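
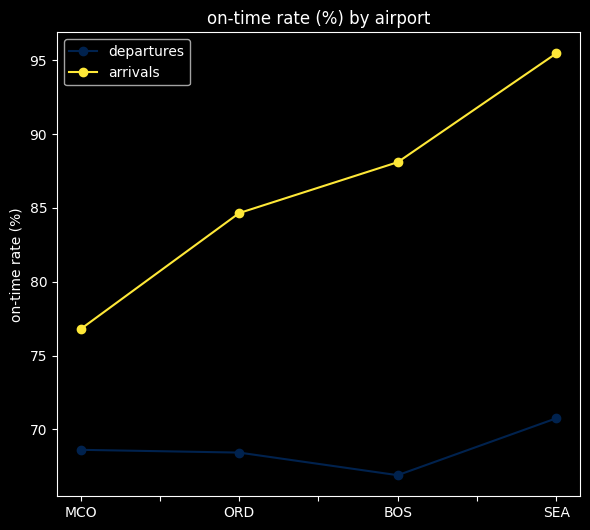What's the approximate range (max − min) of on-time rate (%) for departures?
Max SEA ≈ 70, min BOS ≈ 65; range ≈ 5.

≈ 5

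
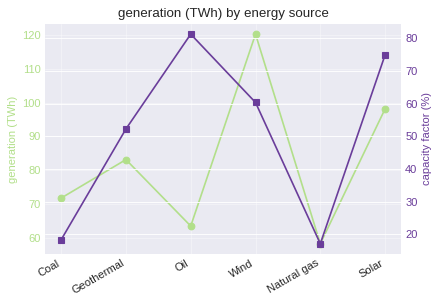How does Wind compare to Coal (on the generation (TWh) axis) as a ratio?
Wind ≈ 120, Coal ≈ 70; 120/70 ≈ 1.71.

≈ 1.71×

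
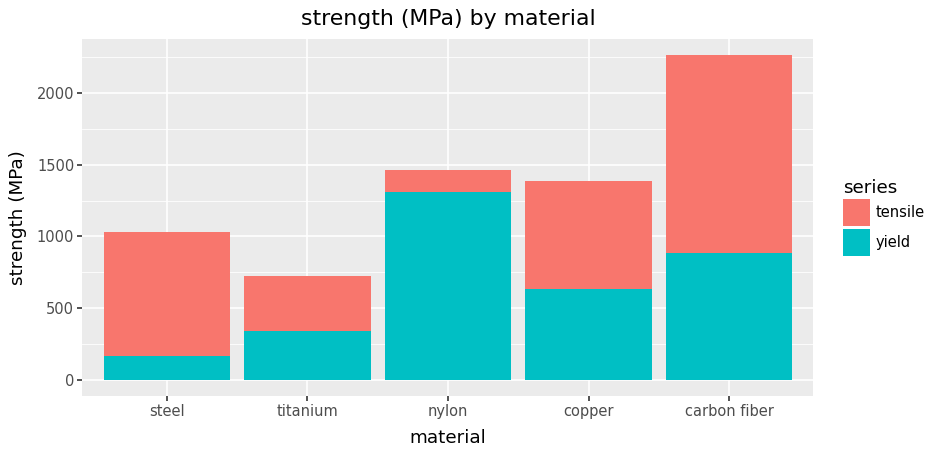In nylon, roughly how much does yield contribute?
yield top ≈ 1400, bottom ≈ 0; segment ≈ 1400.

≈ 1400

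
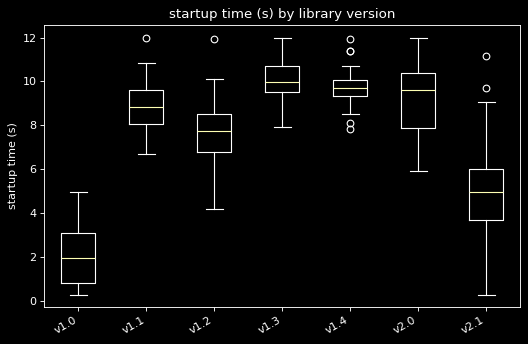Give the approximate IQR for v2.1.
≈ 2

Q3 ≈ 6, Q1 ≈ 4; IQR ≈ 2.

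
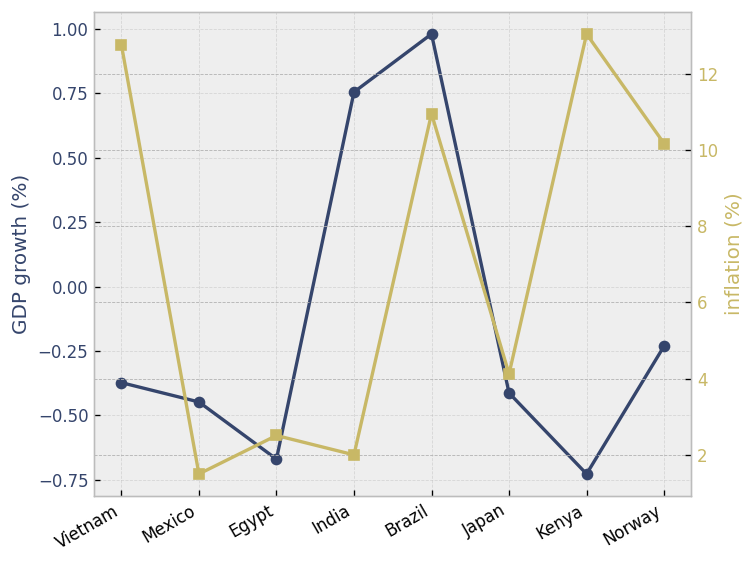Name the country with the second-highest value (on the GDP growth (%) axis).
India

Top 3 (on the GDP growth (%) axis): Brazil ≈ 1.0, India ≈ 0.8, Norway ≈ -0.2.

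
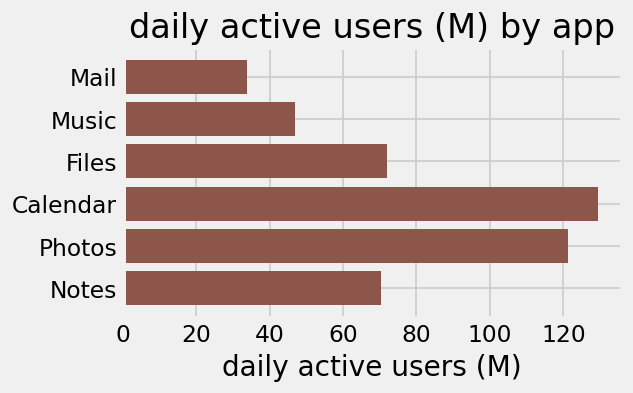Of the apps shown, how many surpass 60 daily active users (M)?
4

Above 60: Files, Calendar, Photos, Notes.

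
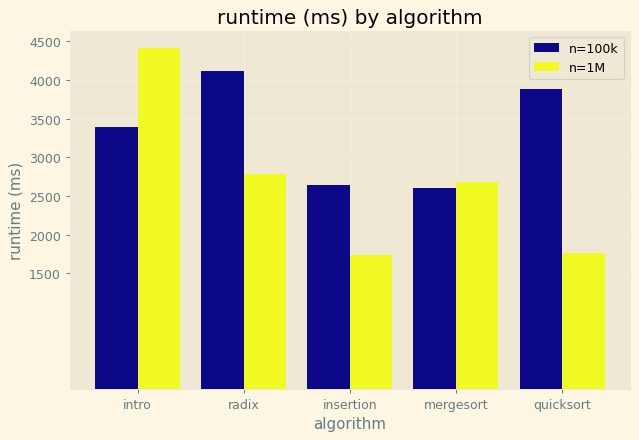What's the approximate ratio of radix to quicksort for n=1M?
≈ 1.5×

radix ≈ 3000, quicksort ≈ 2000; 3000/2000 ≈ 1.5.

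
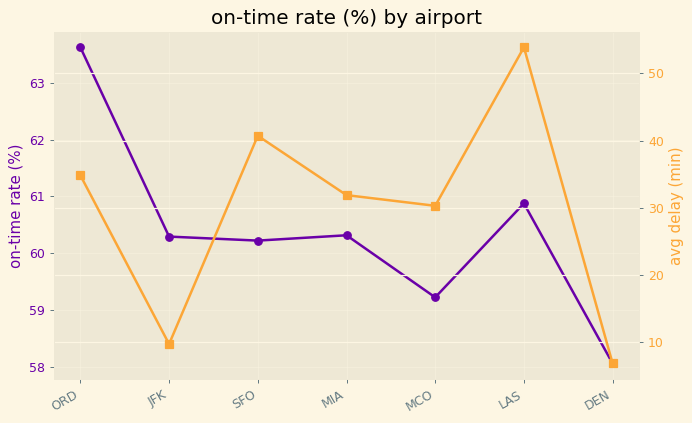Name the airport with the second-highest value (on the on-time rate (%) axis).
Top 3 (on the on-time rate (%) axis): ORD ≈ 63.5, LAS ≈ 61.0, MIA ≈ 60.5.

LAS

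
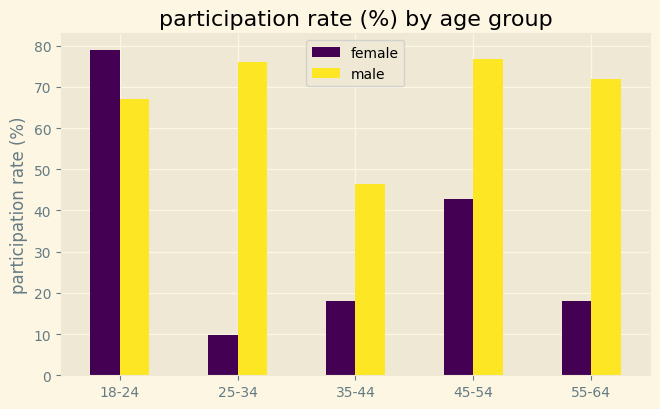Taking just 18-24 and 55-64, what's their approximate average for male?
(70 + 70) / 2 ≈ 70.

≈ 70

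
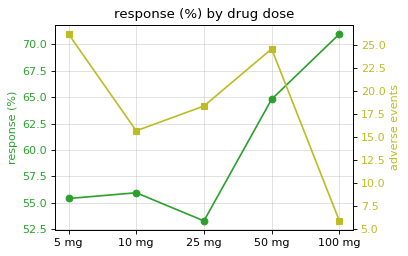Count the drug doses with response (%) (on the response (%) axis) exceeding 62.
2

Above 62: 50 mg, 100 mg.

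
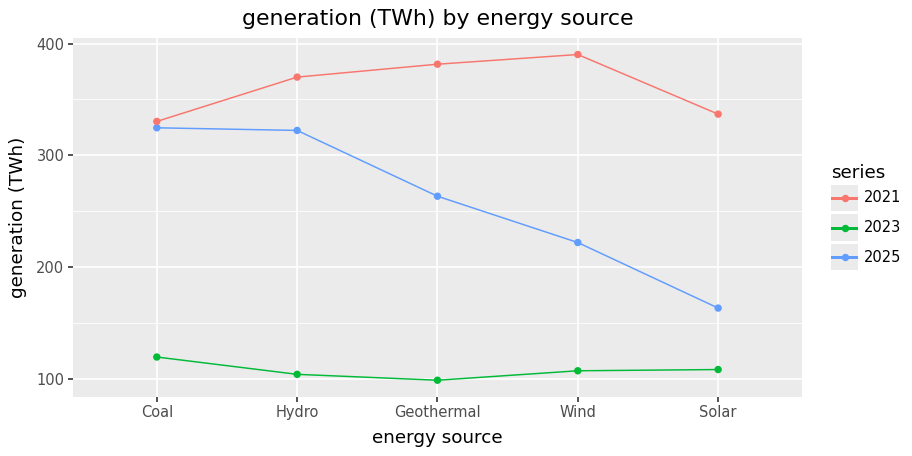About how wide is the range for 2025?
≈ 150

Max Coal ≈ 325, min Solar ≈ 175; range ≈ 150.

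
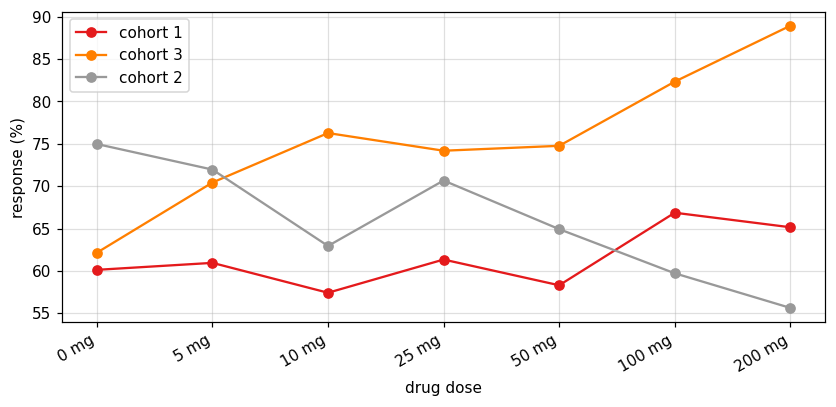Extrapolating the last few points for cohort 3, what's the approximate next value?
≈ 97.5

Last three: 75, 80, 90 → slope ≈ 7.5/step → next ≈ 97.5.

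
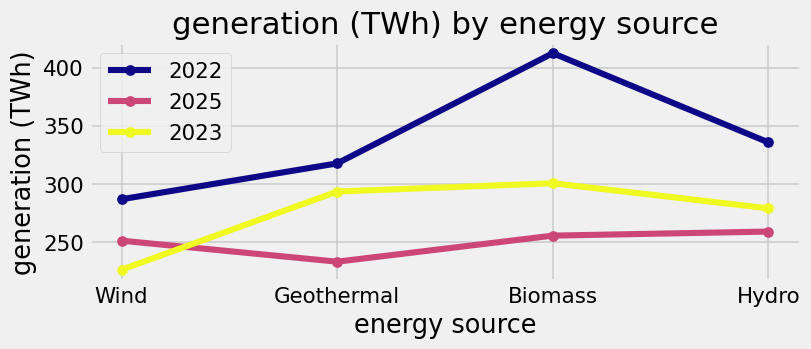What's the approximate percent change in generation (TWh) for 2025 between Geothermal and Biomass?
≈ +8.3%

Geothermal ≈ 240, Biomass ≈ 260; (260 − 240) / 240 ≈ +8.3%.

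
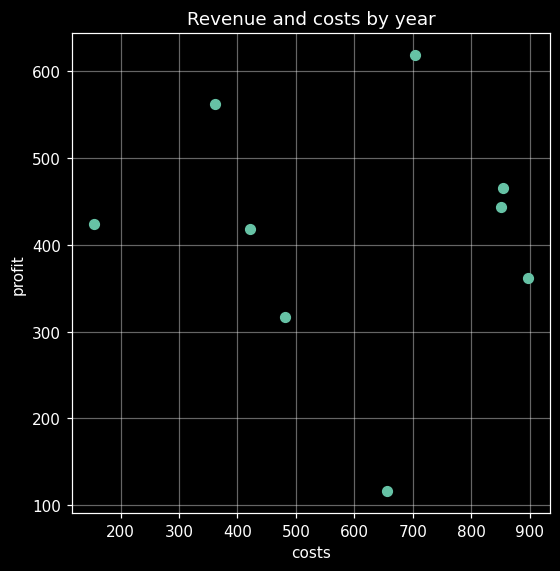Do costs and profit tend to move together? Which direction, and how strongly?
Points are roughly uncorrelated; weak (|r| ≈ 0.1).

no clear correlation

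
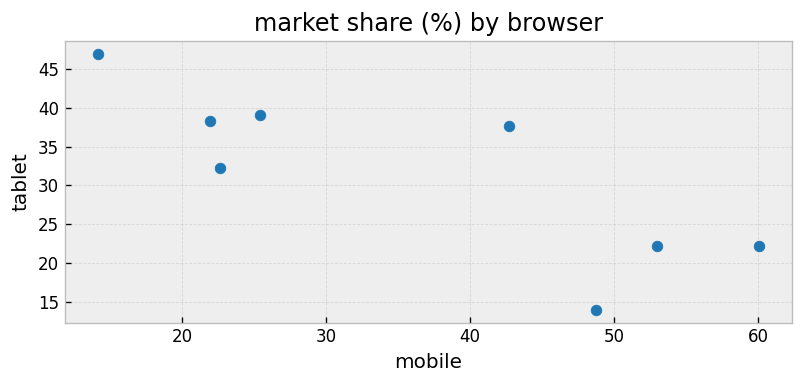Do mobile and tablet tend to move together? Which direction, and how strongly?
negative, strong

Points are negatively correlated; strong (|r| ≈ 0.8).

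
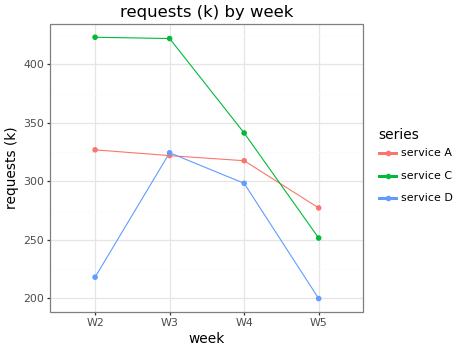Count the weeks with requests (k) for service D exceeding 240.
2

Above 240: W3, W4.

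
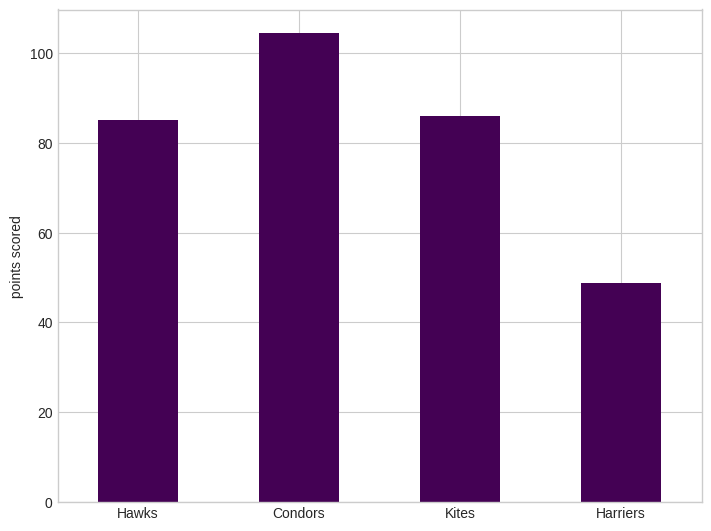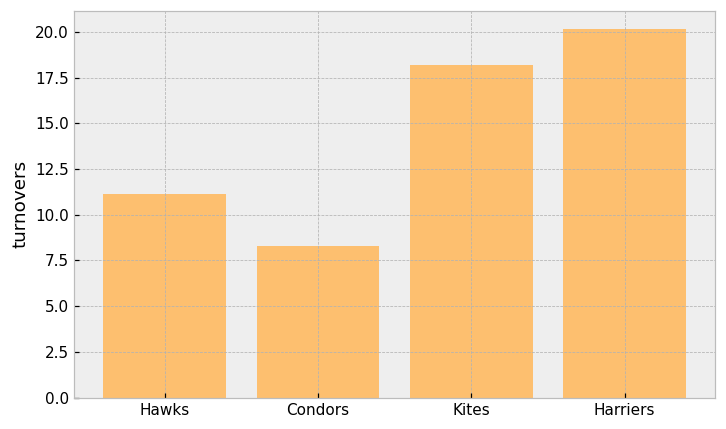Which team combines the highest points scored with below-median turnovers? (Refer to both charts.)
Chart 2 median turnovers ≈ 14; below-median teams: Hawks, Condors. Among those, Condors has the highest points scored (≈ 100).

Condors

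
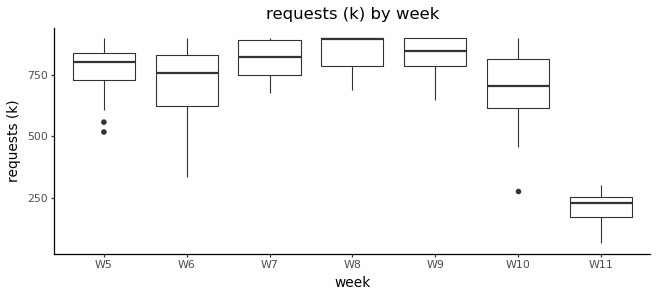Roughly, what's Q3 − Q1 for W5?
≈ 100

Q3 ≈ 800, Q1 ≈ 700; IQR ≈ 100.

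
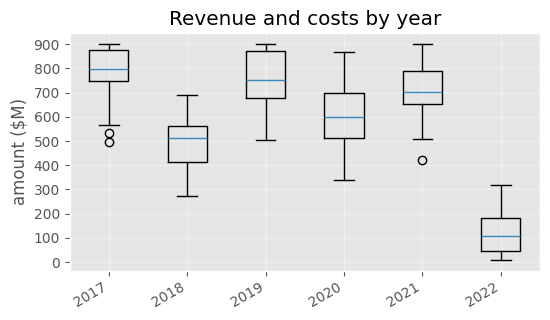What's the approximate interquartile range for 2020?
≈ 200

Q3 ≈ 700, Q1 ≈ 500; IQR ≈ 200.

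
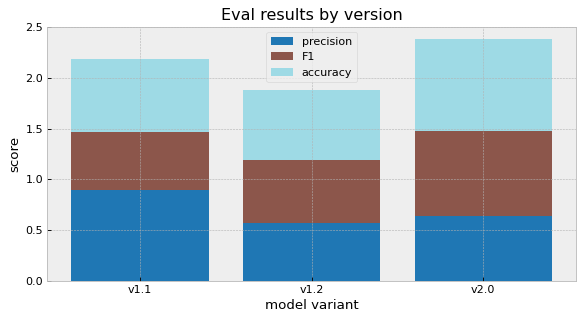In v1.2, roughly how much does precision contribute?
precision top ≈ 0.6, bottom ≈ 0.0; segment ≈ 0.6.

≈ 0.6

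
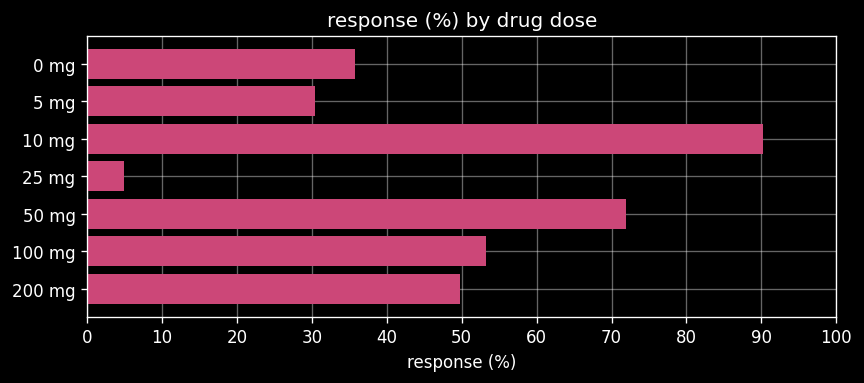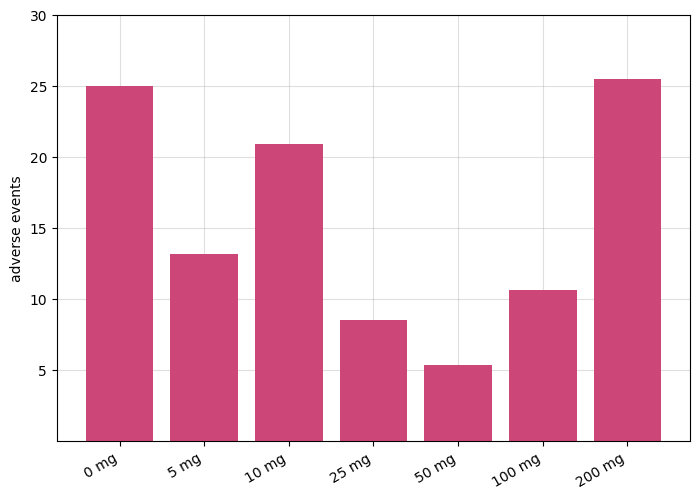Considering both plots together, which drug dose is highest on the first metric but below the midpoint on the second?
50 mg

Chart 2 median adverse events ≈ 15; below-median drug doses: 25 mg, 50 mg, 100 mg. Among those, 50 mg has the highest response (%) (≈ 70).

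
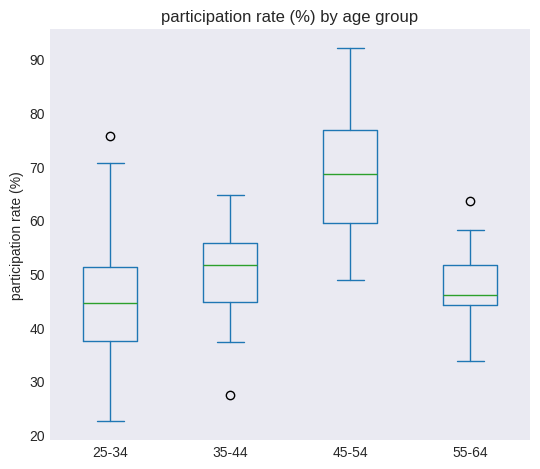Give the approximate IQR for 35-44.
Q3 ≈ 56, Q1 ≈ 44; IQR ≈ 12.

≈ 12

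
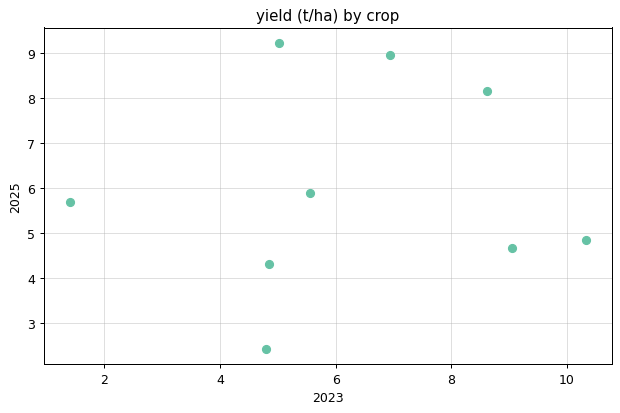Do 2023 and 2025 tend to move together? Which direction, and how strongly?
no clear correlation

Points are roughly uncorrelated; weak (|r| ≈ 0.1).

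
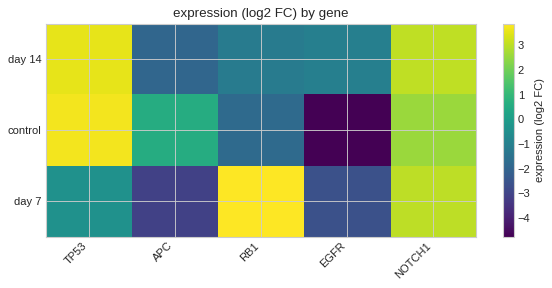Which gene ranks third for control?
Top 4 for control: TP53 ≈ 4, NOTCH1 ≈ 3, APC ≈ 1, RB1 ≈ -2.

APC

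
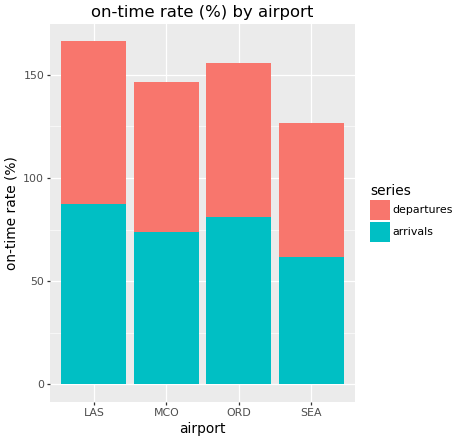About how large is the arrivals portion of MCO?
arrivals top ≈ 80, bottom ≈ 0; segment ≈ 80.

≈ 80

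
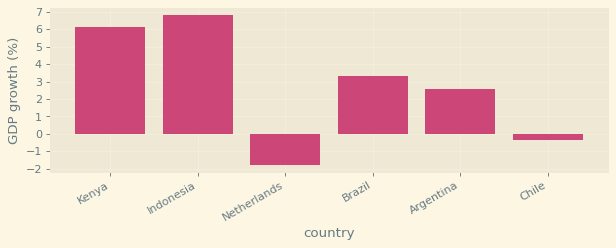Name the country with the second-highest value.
Top 3: Indonesia ≈ 7, Kenya ≈ 6, Brazil ≈ 3.

Kenya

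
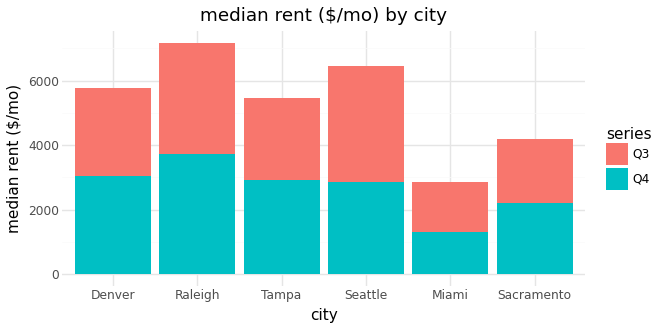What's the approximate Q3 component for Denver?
Q3 top ≈ 6000, bottom ≈ 3000; segment ≈ 3000.

≈ 3000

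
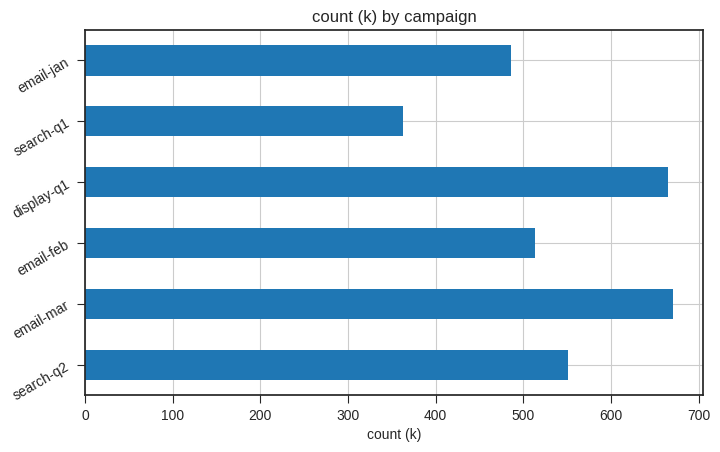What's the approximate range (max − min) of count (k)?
Max email-mar ≈ 700, min search-q1 ≈ 400; range ≈ 300.

≈ 300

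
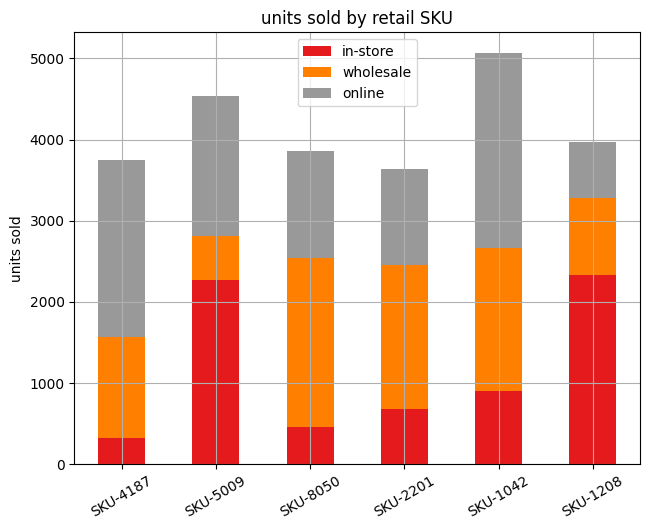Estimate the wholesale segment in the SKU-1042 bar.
wholesale top ≈ 2500, bottom ≈ 1000; segment ≈ 1500.

≈ 1500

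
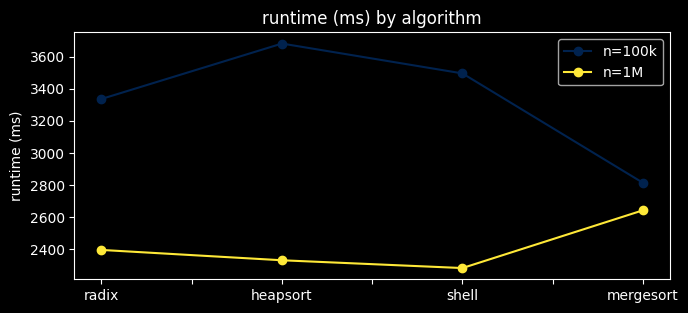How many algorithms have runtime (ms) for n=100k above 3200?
Above 3200: radix, heapsort, shell.

3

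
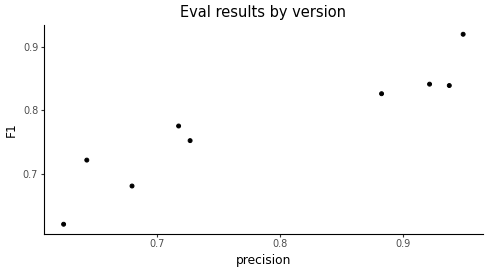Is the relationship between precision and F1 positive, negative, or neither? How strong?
positive, strong

Points are positively correlated; strong (|r| ≈ 0.9).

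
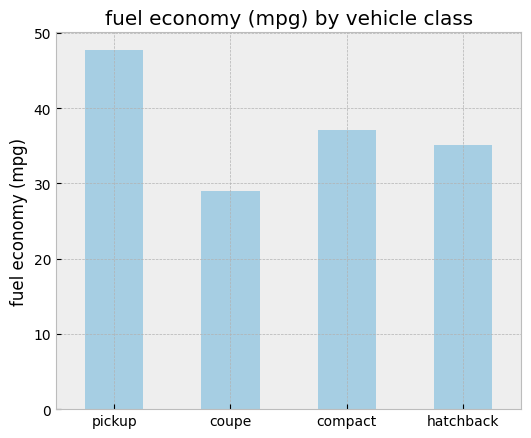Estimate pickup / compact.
≈ 1.43×

pickup ≈ 50, compact ≈ 35; 50/35 ≈ 1.43.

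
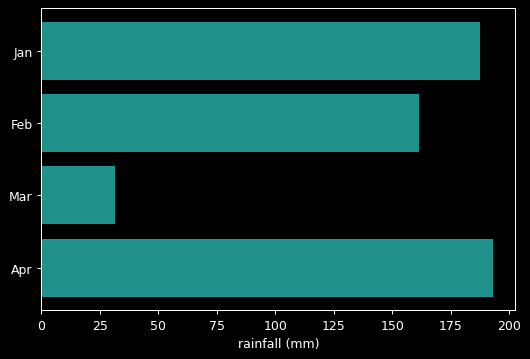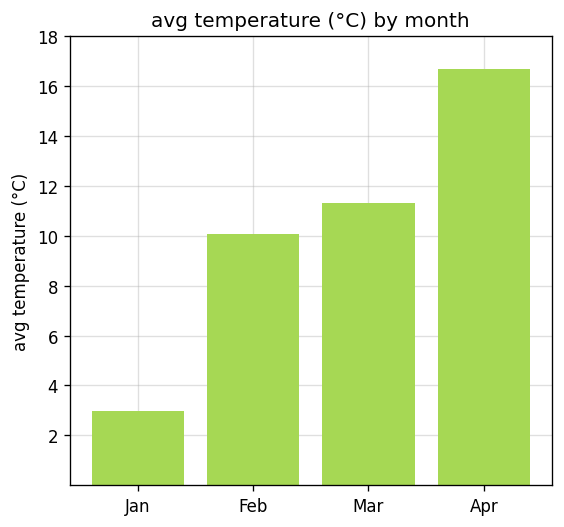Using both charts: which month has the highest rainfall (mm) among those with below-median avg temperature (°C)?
Chart 2 median avg temperature (°C) ≈ 10; below-median months: Jan, Feb. Among those, Jan has the highest rainfall (mm) (≈ 180).

Jan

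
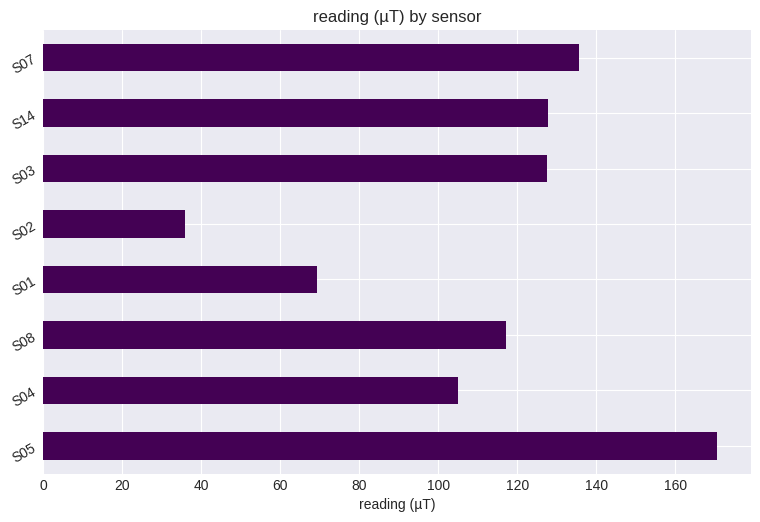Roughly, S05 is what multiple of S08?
S05 ≈ 180, S08 ≈ 120; 180/120 ≈ 1.5.

≈ 1.5×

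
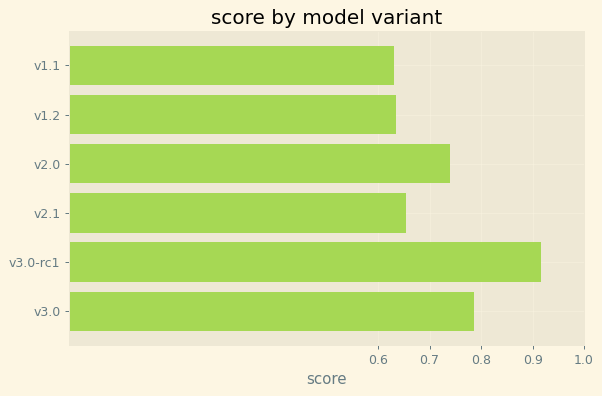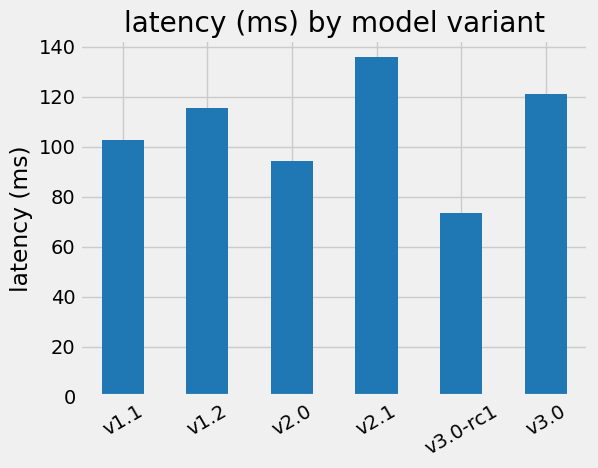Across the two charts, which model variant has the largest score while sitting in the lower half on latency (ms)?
Chart 2 median latency (ms) ≈ 100; below-median model variants: v1.1, v2.0, v3.0-rc1. Among those, v3.0-rc1 has the highest score (≈ 0.9).

v3.0-rc1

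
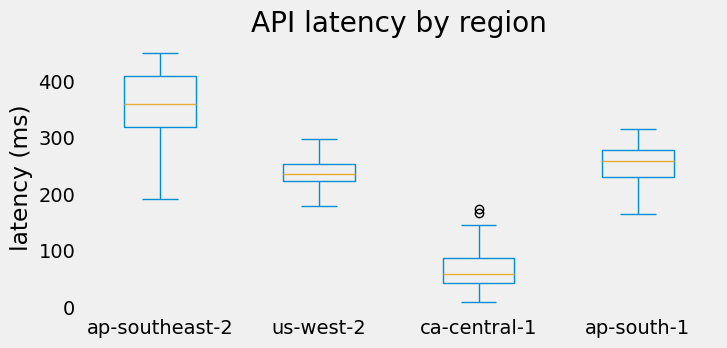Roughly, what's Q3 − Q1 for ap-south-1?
Q3 ≈ 300, Q1 ≈ 250; IQR ≈ 50.

≈ 50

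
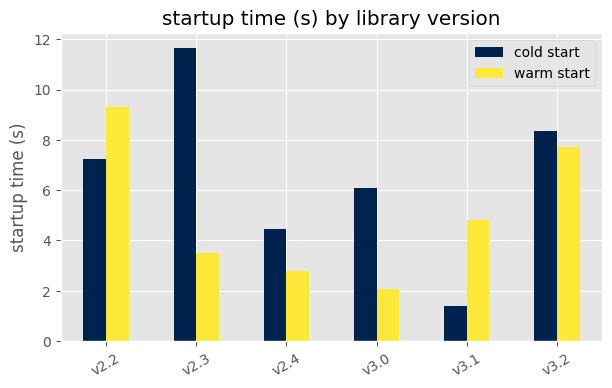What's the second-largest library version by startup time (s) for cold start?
v3.2

Top 3 for cold start: v2.3 ≈ 12, v3.2 ≈ 8, v2.2 ≈ 7.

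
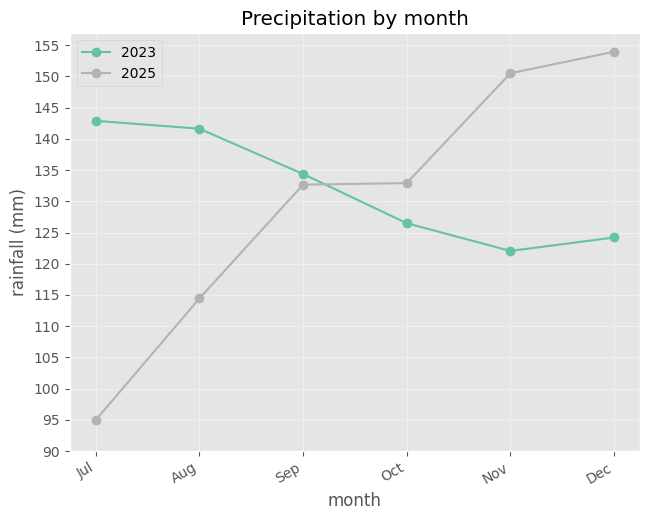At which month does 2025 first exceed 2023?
Oct

Sep: 2025 ≈ 135 vs 2023 ≈ 135 (not yet); Oct: 2025 ≈ 135 vs 2023 ≈ 125 (first crossover).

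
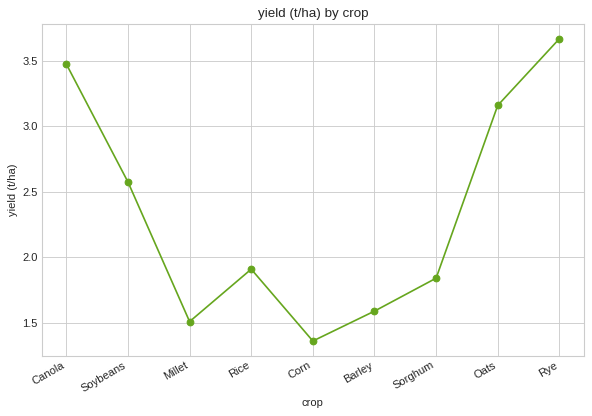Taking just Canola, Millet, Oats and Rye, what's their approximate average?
≈ 2.95

(3.4 + 1.6 + 3.2 + 3.6) / 4 ≈ 2.95.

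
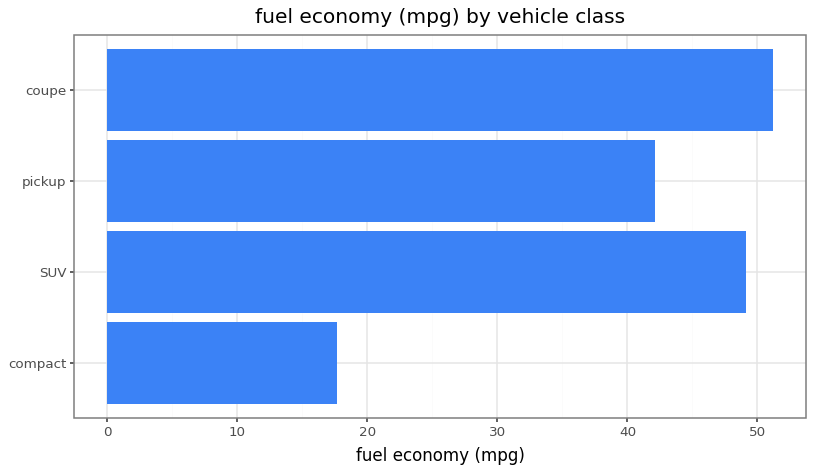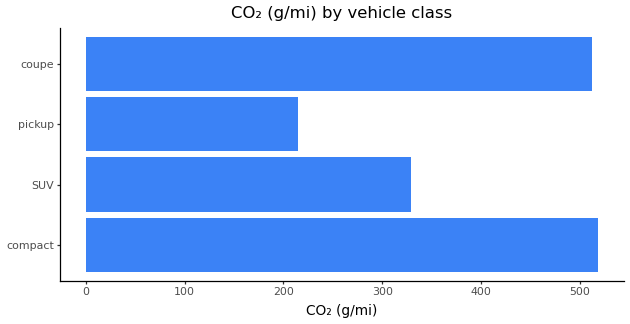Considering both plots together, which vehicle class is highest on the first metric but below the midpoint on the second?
SUV

Chart 2 median CO₂ (g/mi) ≈ 400; below-median vehicle classes: SUV, pickup. Among those, SUV has the highest fuel economy (mpg) (≈ 50).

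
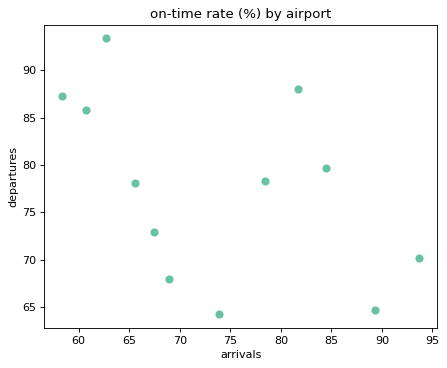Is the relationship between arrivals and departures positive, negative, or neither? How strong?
negative, moderate

Points are negatively correlated; moderate (|r| ≈ 0.5).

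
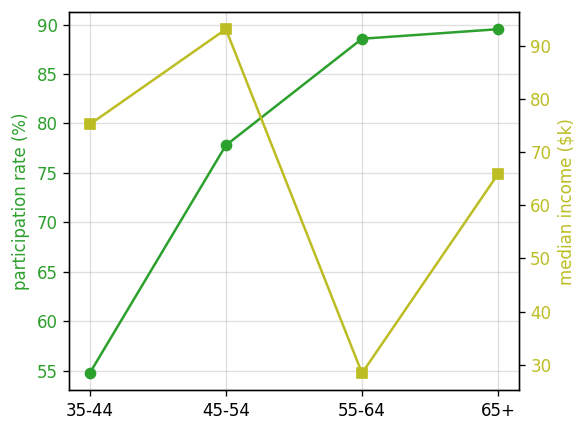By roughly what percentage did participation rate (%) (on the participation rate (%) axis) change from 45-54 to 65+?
45-54 ≈ 80, 65+ ≈ 90; (90 − 80) / 80 ≈ +12.5%.

≈ +12.5%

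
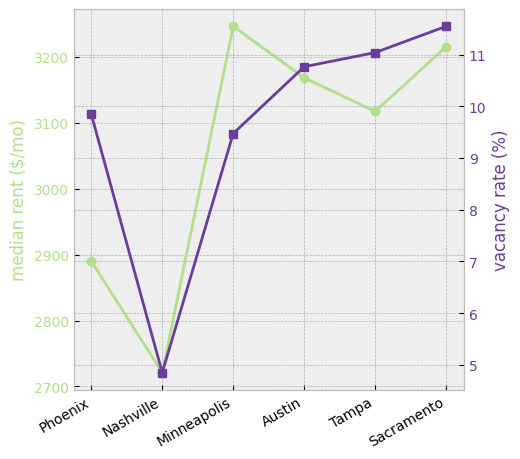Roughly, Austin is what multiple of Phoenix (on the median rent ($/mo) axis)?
≈ 1.09×

Austin ≈ 3150, Phoenix ≈ 2900; 3150/2900 ≈ 1.09.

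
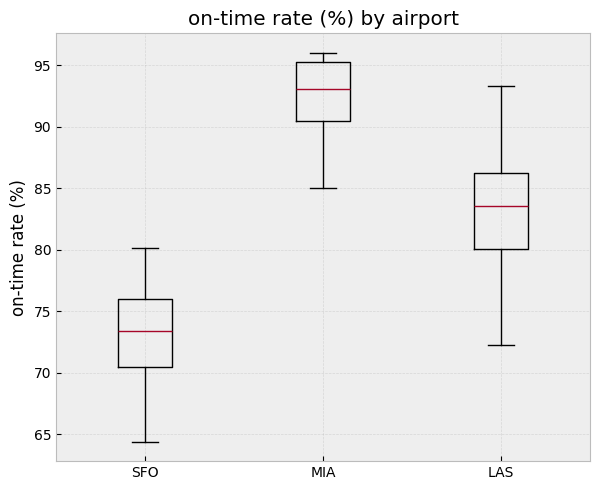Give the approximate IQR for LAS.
Q3 ≈ 86, Q1 ≈ 80; IQR ≈ 6.

≈ 6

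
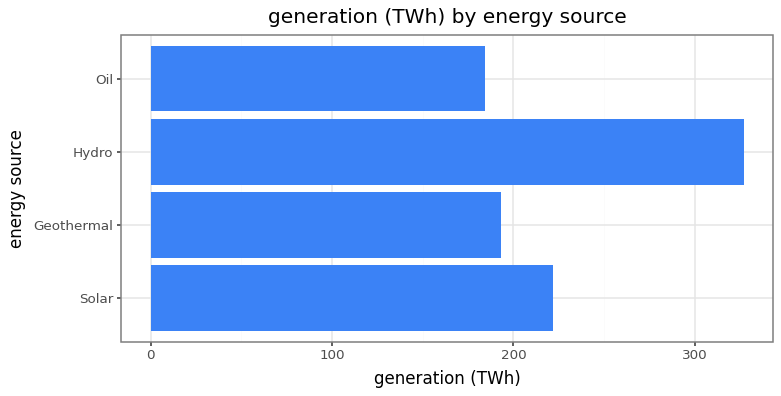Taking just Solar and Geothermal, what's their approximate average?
≈ 200

(200 + 200) / 2 ≈ 200.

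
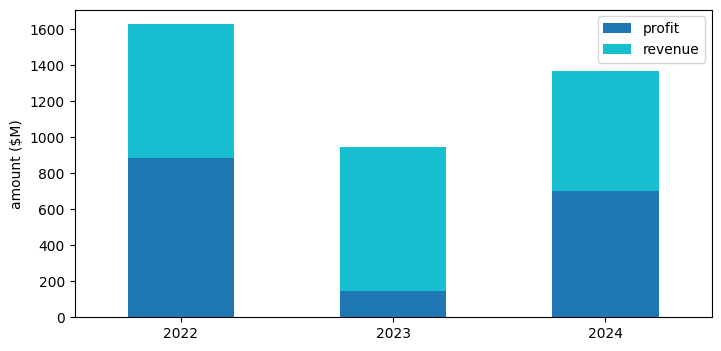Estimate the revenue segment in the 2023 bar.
revenue top ≈ 1000, bottom ≈ 200; segment ≈ 800.

≈ 800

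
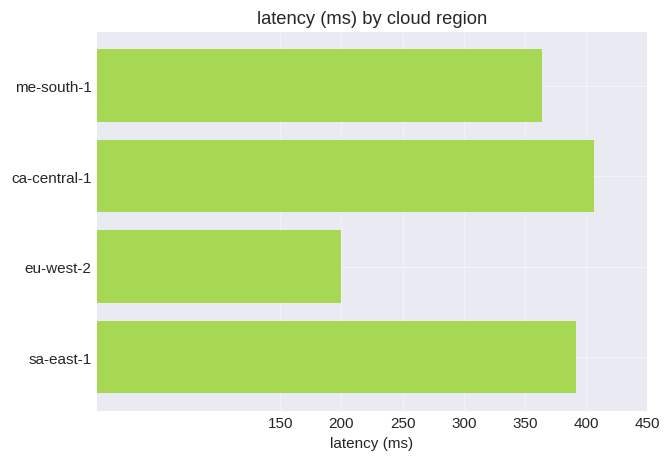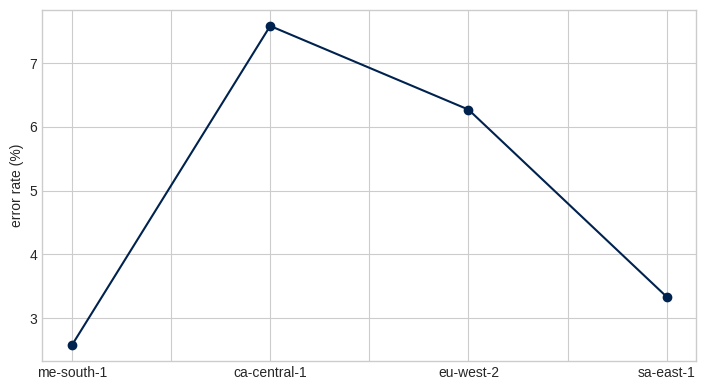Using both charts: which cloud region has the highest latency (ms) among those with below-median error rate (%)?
Chart 2 median error rate (%) ≈ 5; below-median cloud regions: me-south-1, sa-east-1. Among those, sa-east-1 has the highest latency (ms) (≈ 400).

sa-east-1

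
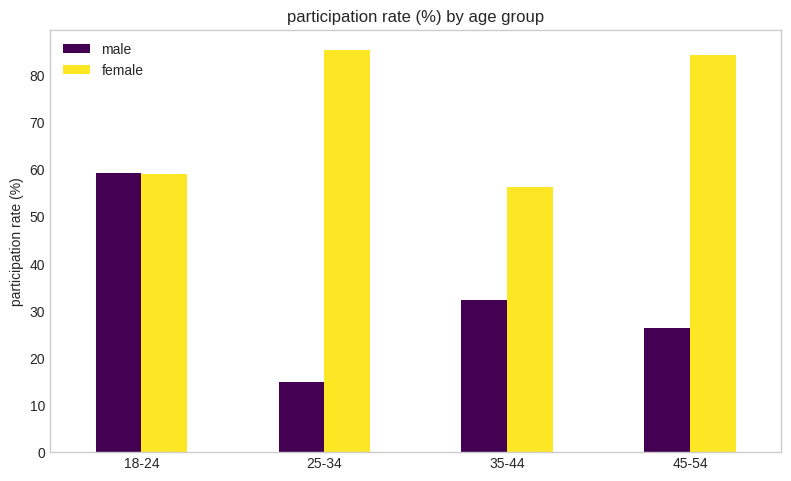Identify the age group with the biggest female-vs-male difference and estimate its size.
25-34, ≈ 80 %

25-34: female ≈ 90, male ≈ 10 → gap ≈ 80. Next-largest (45-54) is only ≈ 50.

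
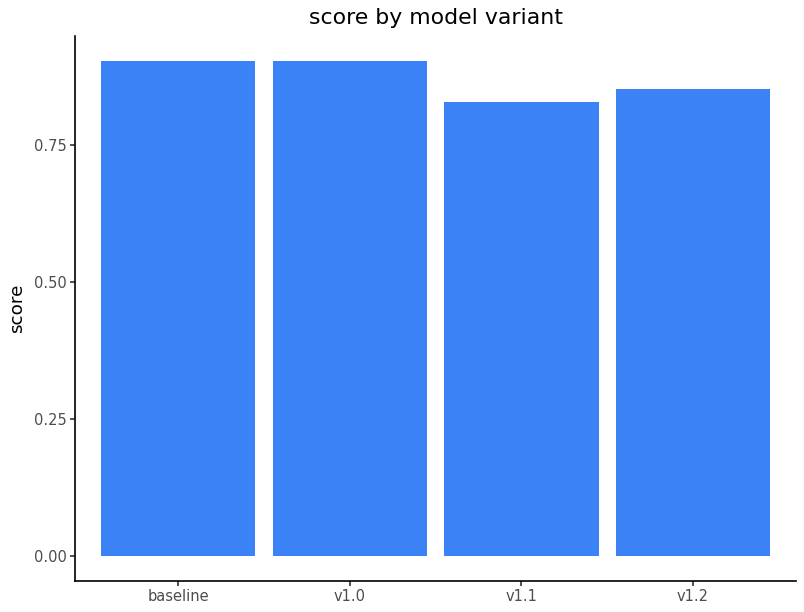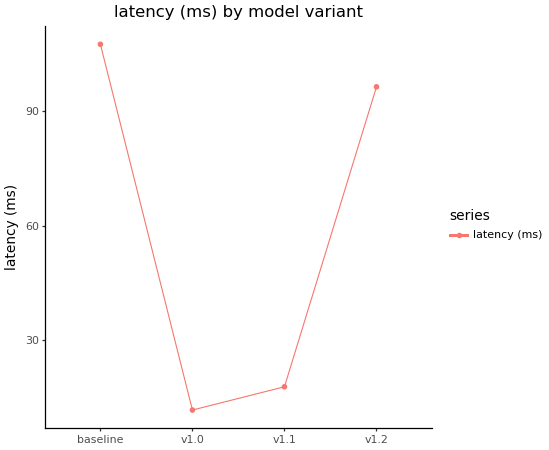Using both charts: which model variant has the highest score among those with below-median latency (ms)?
Chart 2 median latency (ms) ≈ 60; below-median model variants: v1.0, v1.1. Among those, v1.0 has the highest score (≈ 0.9).

v1.0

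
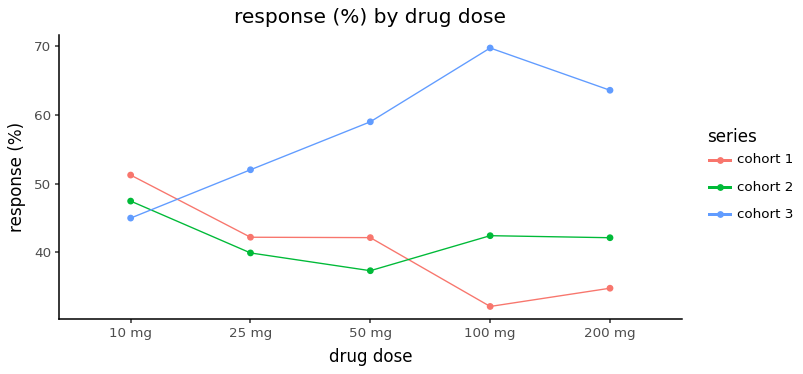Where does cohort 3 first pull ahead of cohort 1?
25 mg

10 mg: cohort 3 ≈ 45 vs cohort 1 ≈ 50 (not yet); 25 mg: cohort 3 ≈ 50 vs cohort 1 ≈ 40 (first crossover).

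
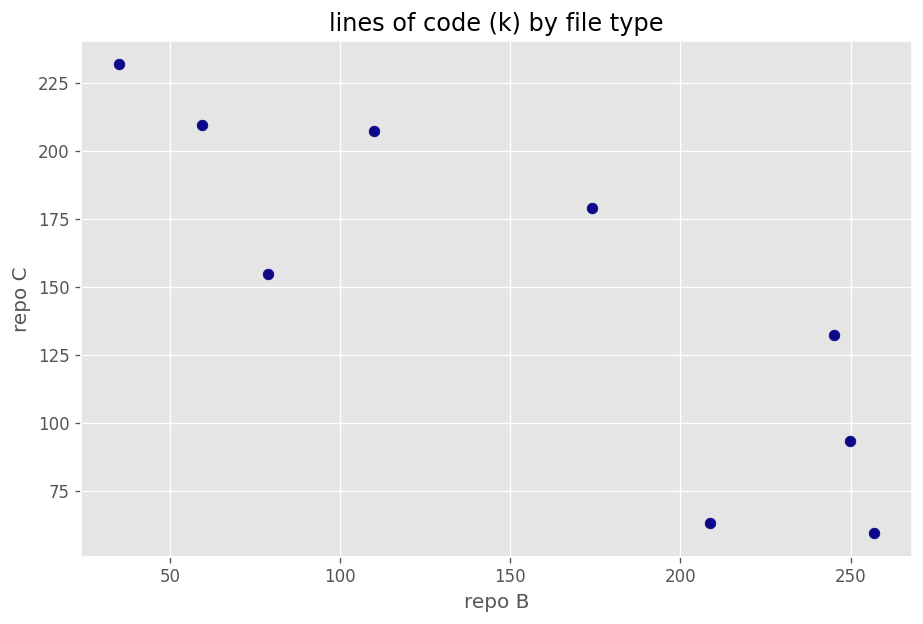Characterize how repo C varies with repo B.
negative, strong

Points are negatively correlated; strong (|r| ≈ 0.8).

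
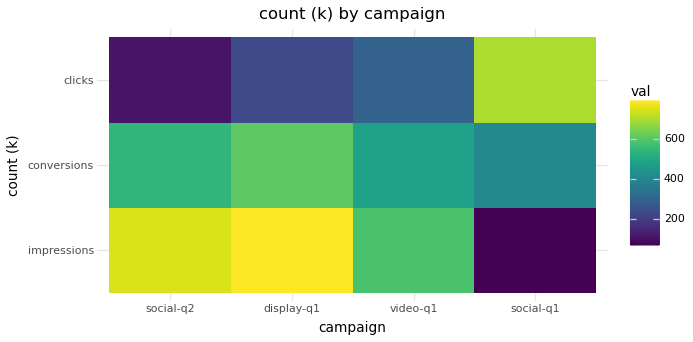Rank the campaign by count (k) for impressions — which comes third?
video-q1

Top 4 for impressions: display-q1 ≈ 800, social-q2 ≈ 700, video-q1 ≈ 600, social-q1 ≈ 100.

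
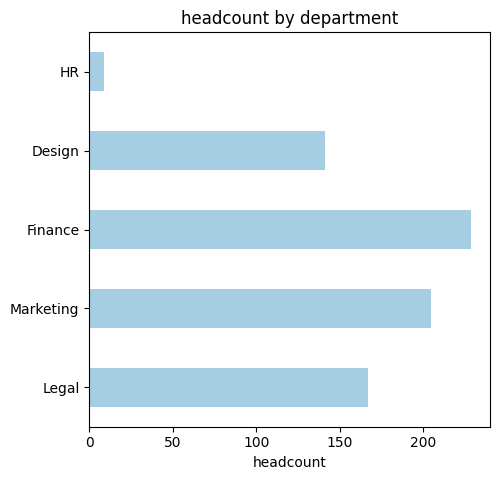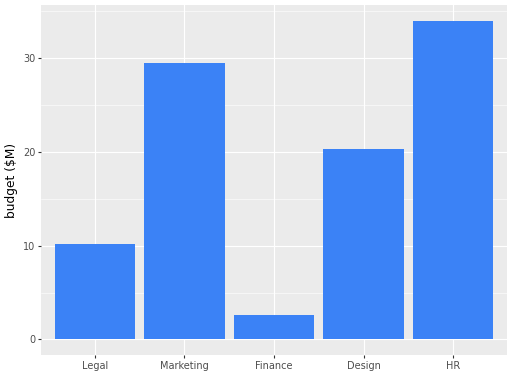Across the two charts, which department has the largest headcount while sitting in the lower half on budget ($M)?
Chart 2 median budget ($M) ≈ 20; below-median departments: Legal, Finance. Among those, Finance has the highest headcount (≈ 225).

Finance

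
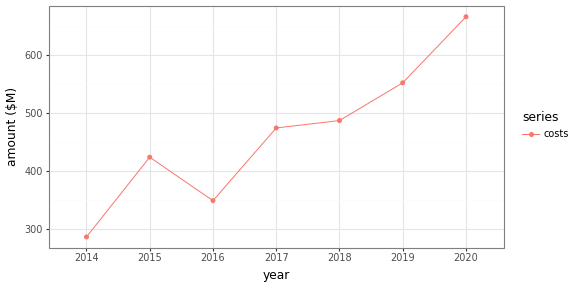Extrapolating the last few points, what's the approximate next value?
Last three: 500, 550, 650 → slope ≈ 75/step → next ≈ 725.

≈ 725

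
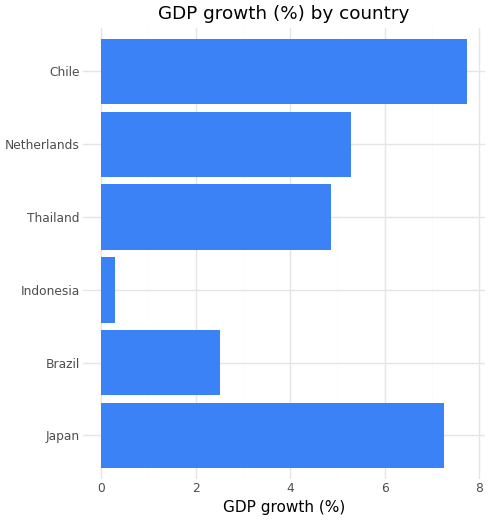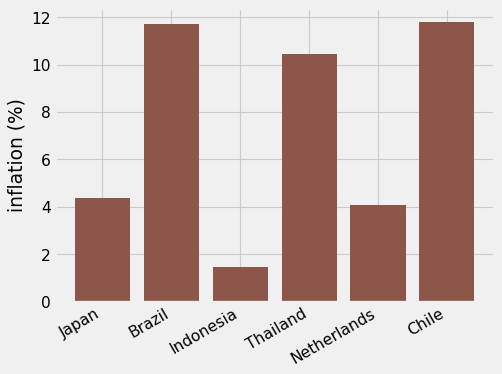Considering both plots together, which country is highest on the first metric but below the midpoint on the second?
Chart 2 median inflation (%) ≈ 8; below-median countries: Japan, Indonesia, Netherlands. Among those, Japan has the highest GDP growth (%) (≈ 7).

Japan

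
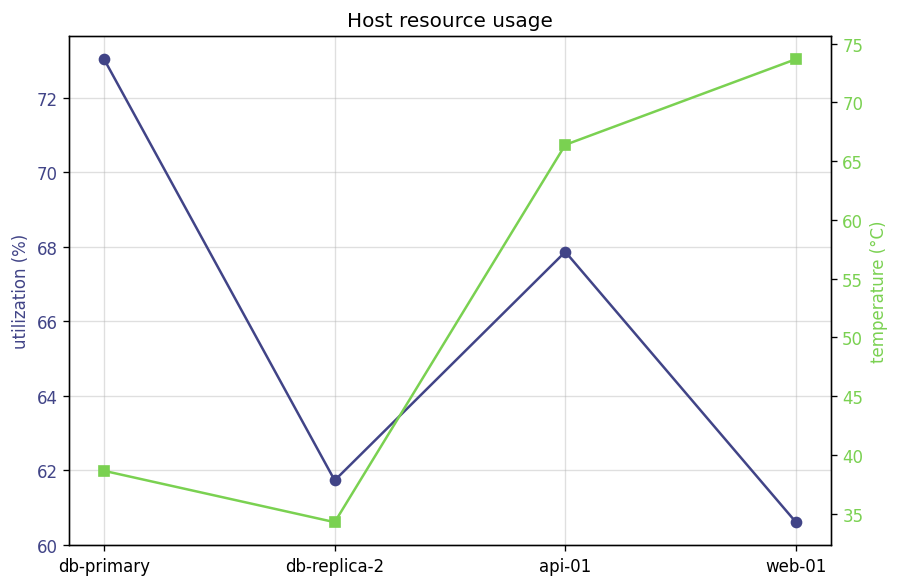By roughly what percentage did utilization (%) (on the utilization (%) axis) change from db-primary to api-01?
≈ -8.1%

db-primary ≈ 74, api-01 ≈ 68; (68 − 74) / 74 ≈ -8.1%.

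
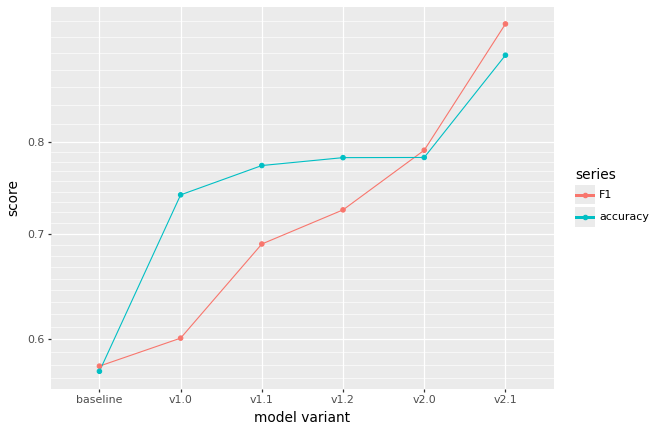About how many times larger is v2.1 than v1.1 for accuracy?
v2.1 ≈ 0.90, v1.1 ≈ 0.75; 0.90/0.75 ≈ 1.2.

≈ 1.2×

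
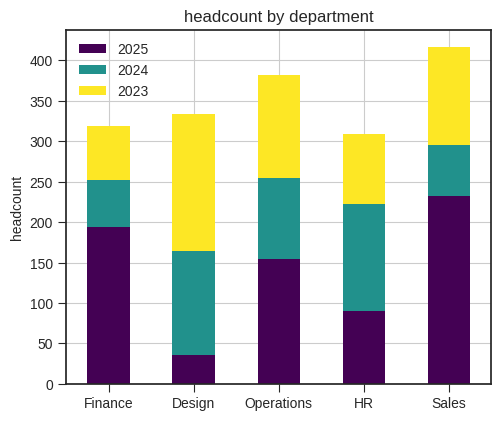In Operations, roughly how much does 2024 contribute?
≈ 100

2024 top ≈ 250, bottom ≈ 150; segment ≈ 100.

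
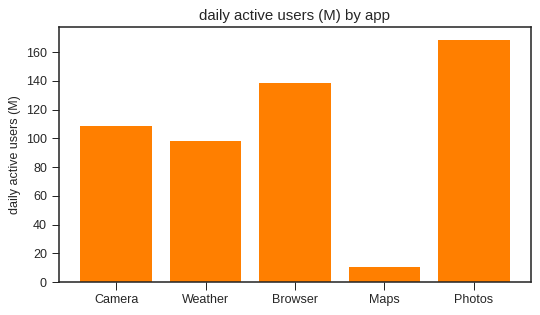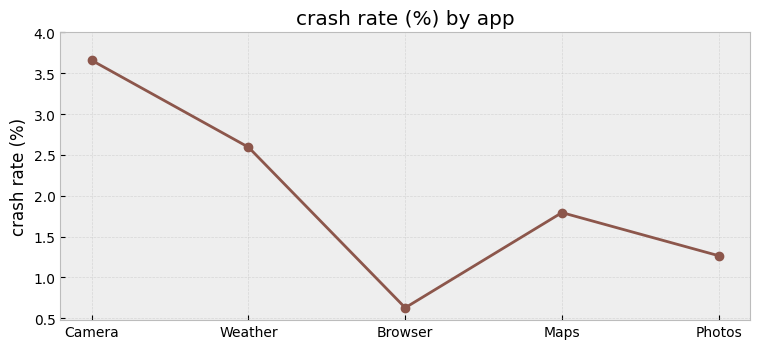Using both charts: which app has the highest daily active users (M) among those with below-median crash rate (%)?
Photos

Chart 2 median crash rate (%) ≈ 2; below-median apps: Browser, Photos. Among those, Photos has the highest daily active users (M) (≈ 160).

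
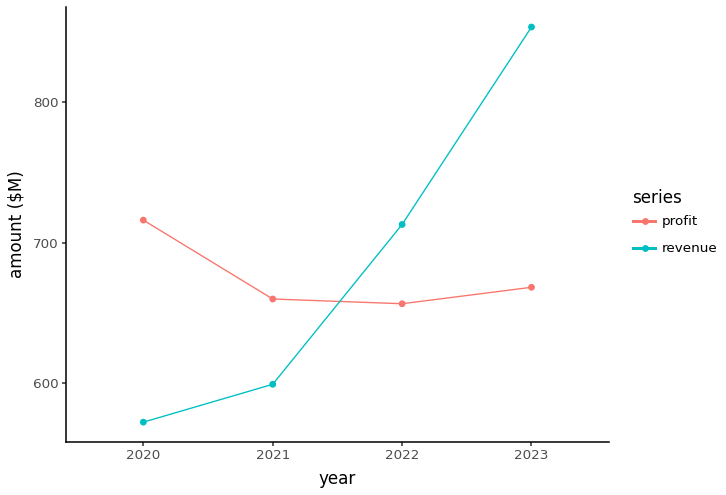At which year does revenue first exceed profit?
2021: revenue ≈ 600 vs profit ≈ 650 (not yet); 2022: revenue ≈ 725 vs profit ≈ 650 (first crossover).

2022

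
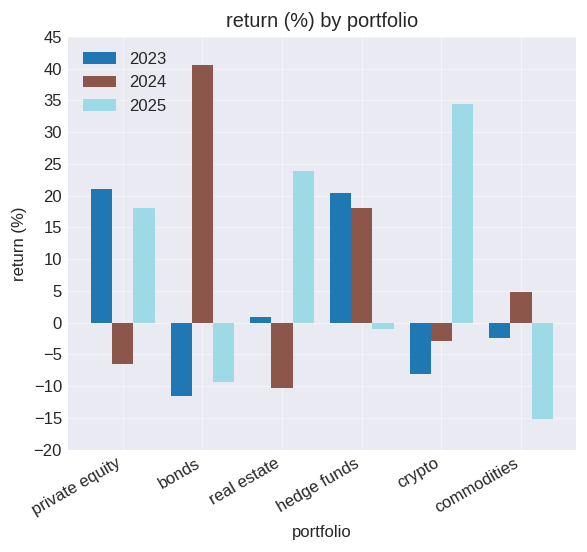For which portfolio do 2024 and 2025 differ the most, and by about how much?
bonds: 2024 ≈ 40, 2025 ≈ -10 → gap ≈ 50. Next-largest (crypto) is only ≈ 40.

bonds, ≈ 50 %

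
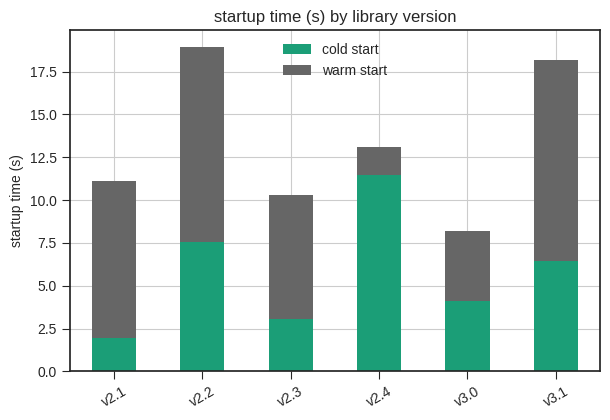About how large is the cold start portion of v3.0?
cold start top ≈ 4, bottom ≈ 0; segment ≈ 4.

≈ 4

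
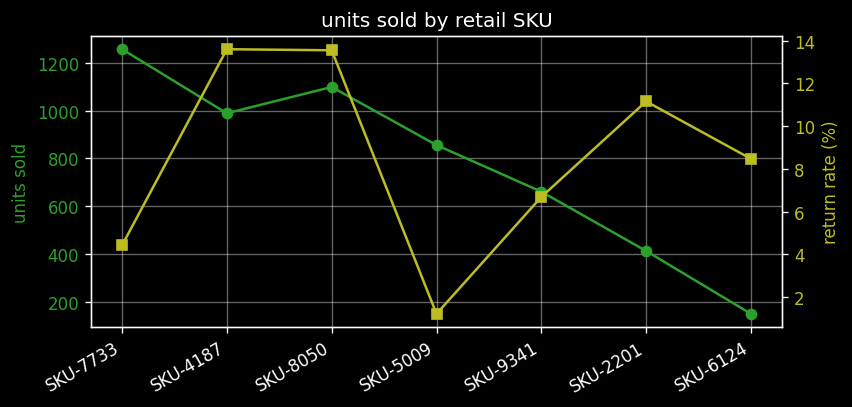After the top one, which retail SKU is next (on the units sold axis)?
SKU-8050

Top 3 (on the units sold axis): SKU-7733 ≈ 1300, SKU-8050 ≈ 1100, SKU-4187 ≈ 1000.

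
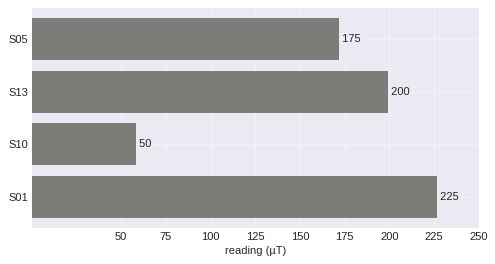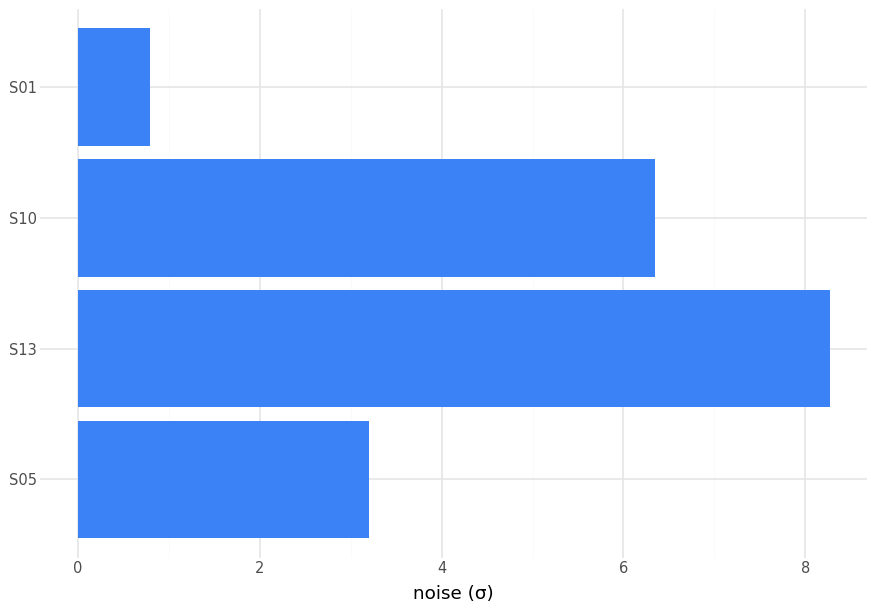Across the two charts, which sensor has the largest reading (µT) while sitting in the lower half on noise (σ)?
Chart 2 median noise (σ) ≈ 5; below-median sensors: S05, S01. Among those, S01 has the highest reading (µT) (≈ 225).

S01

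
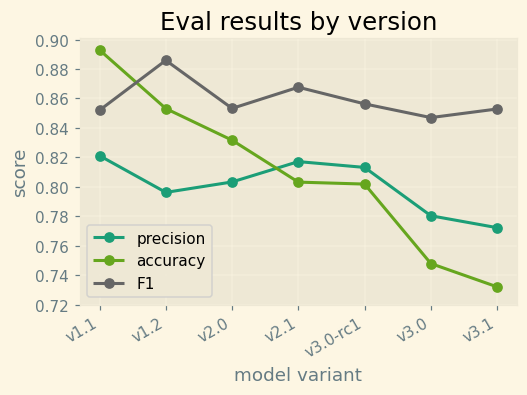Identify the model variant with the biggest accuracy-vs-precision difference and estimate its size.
v1.1, ≈ 0.08

v1.1: accuracy ≈ 0.90, precision ≈ 0.82 → gap ≈ 0.08. Next-largest (v1.2) is only ≈ 0.06.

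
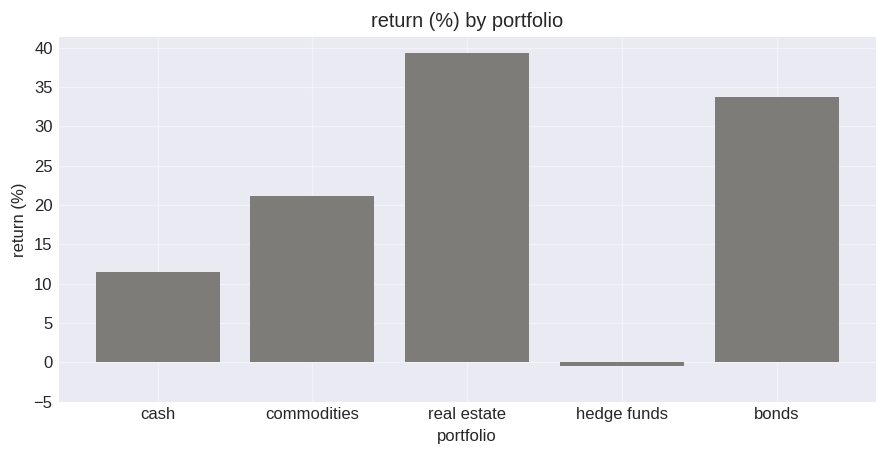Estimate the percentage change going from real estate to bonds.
real estate ≈ 40, bonds ≈ 35; (35 − 40) / 40 ≈ -12.5%.

≈ -12.5%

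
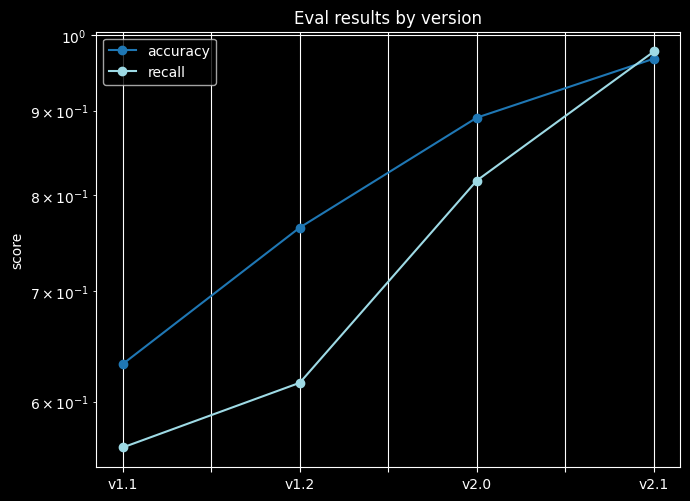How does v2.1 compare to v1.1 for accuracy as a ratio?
v2.1 ≈ 0.95, v1.1 ≈ 0.65; 0.95/0.65 ≈ 1.46.

≈ 1.46×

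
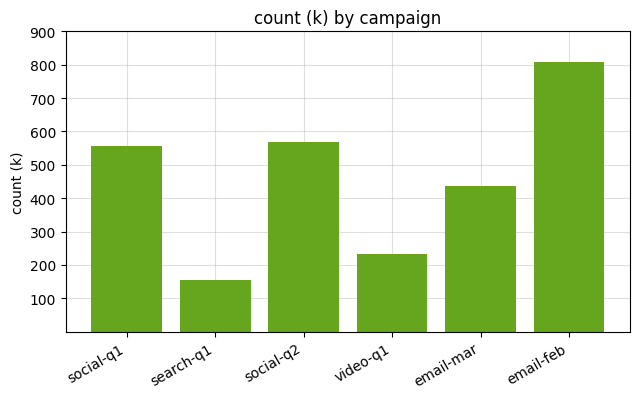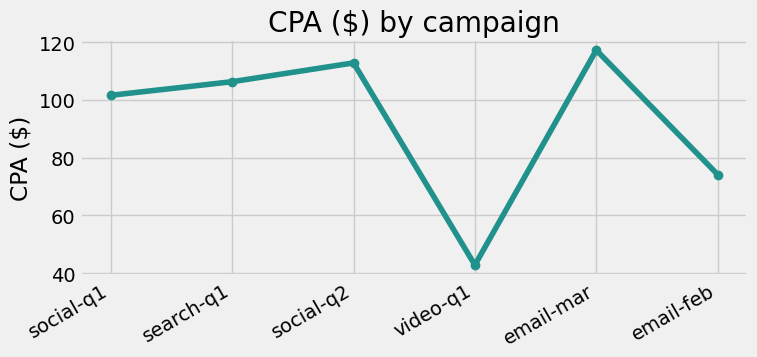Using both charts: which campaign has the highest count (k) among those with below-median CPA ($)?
Chart 2 median CPA ($) ≈ 100; below-median campaigns: social-q1, video-q1, email-feb. Among those, email-feb has the highest count (k) (≈ 800).

email-feb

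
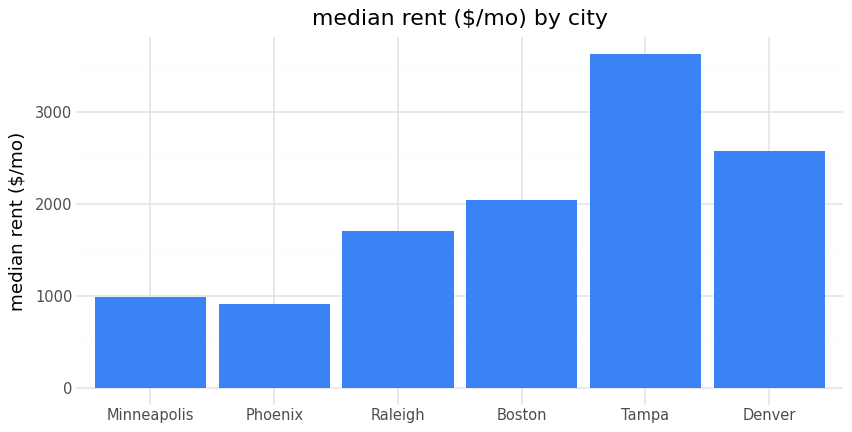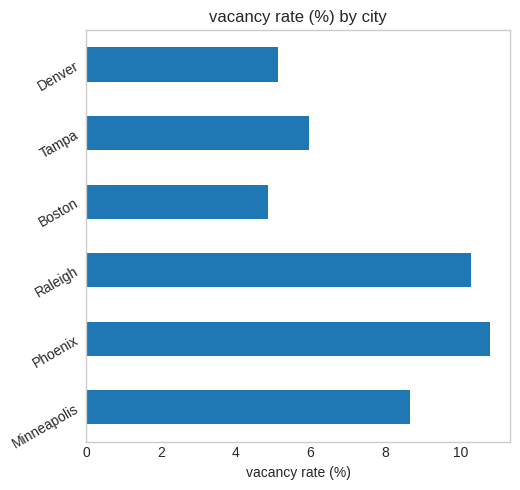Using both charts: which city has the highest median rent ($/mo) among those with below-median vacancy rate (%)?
Tampa

Chart 2 median vacancy rate (%) ≈ 7; below-median cities: Boston, Tampa, Denver. Among those, Tampa has the highest median rent ($/mo) (≈ 3500).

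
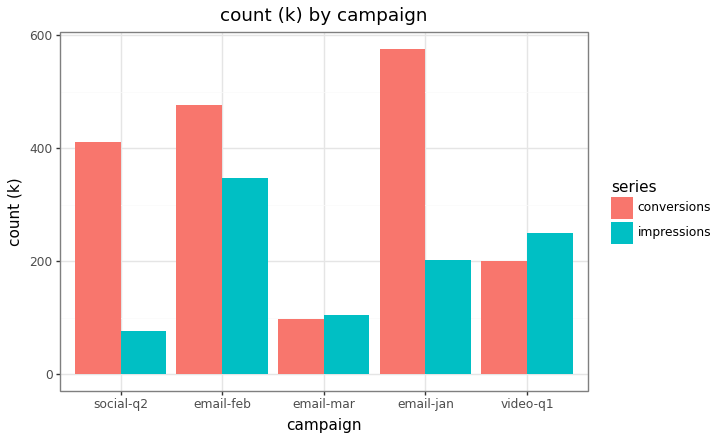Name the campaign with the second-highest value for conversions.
Top 3 for conversions: email-jan ≈ 600, email-feb ≈ 500, social-q2 ≈ 400.

email-feb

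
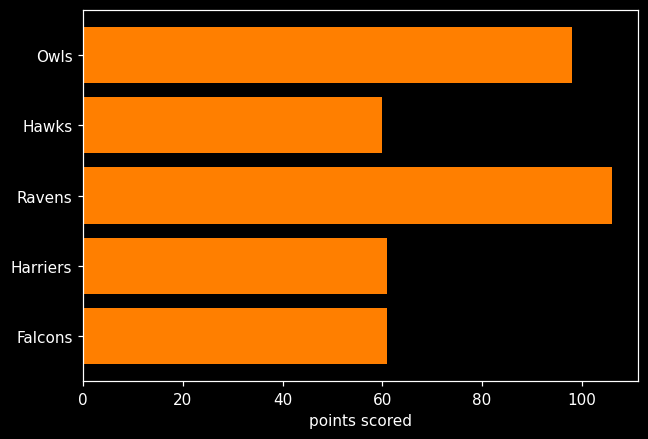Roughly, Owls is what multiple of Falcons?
≈ 1.67×

Owls ≈ 100, Falcons ≈ 60; 100/60 ≈ 1.67.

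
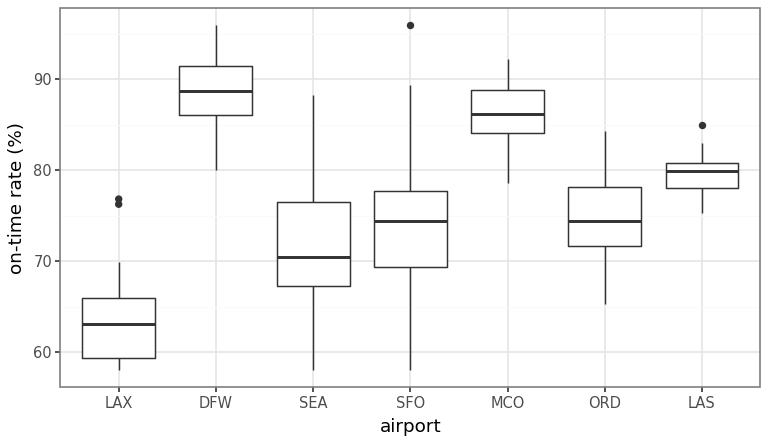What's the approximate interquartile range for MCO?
Q3 ≈ 90, Q1 ≈ 85; IQR ≈ 5.

≈ 5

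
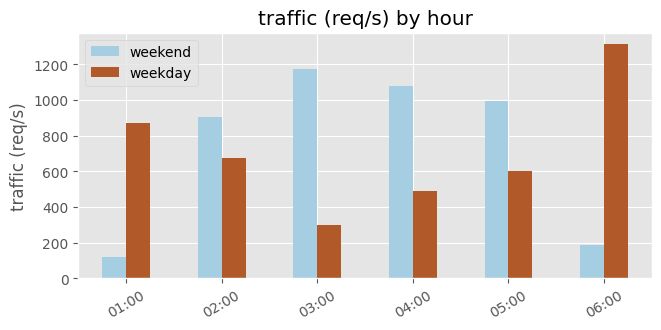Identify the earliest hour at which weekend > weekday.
02:00

01:00: weekend ≈ 200 vs weekday ≈ 800 (not yet); 02:00: weekend ≈ 1000 vs weekday ≈ 600 (first crossover).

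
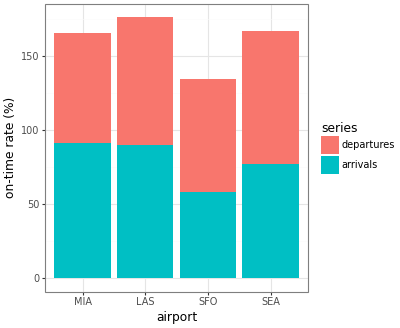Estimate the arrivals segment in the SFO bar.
arrivals top ≈ 60, bottom ≈ 0; segment ≈ 60.

≈ 60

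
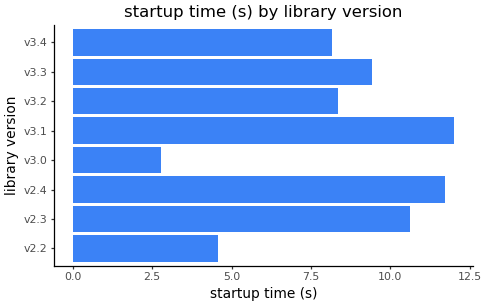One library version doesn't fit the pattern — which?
v3.0

v3.0 ≈ 3; the rest sit between ≈ 5 and ≈ 12.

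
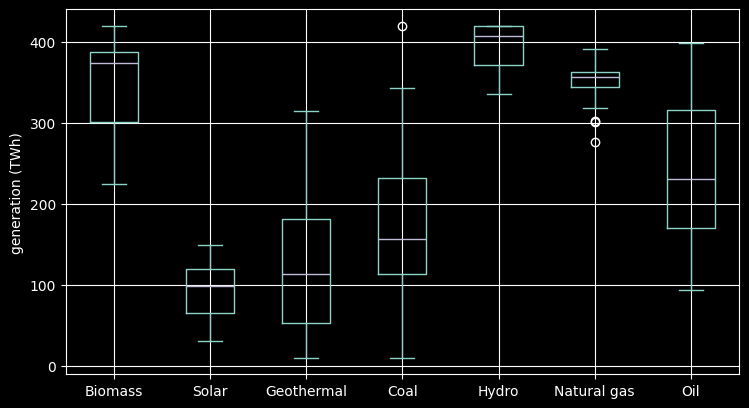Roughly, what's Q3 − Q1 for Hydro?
≈ 50

Q3 ≈ 400, Q1 ≈ 350; IQR ≈ 50.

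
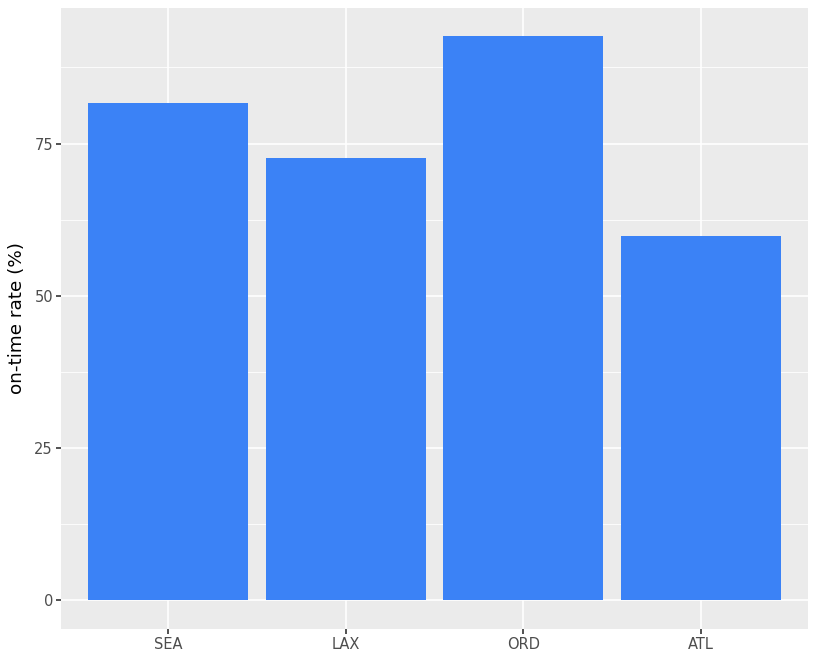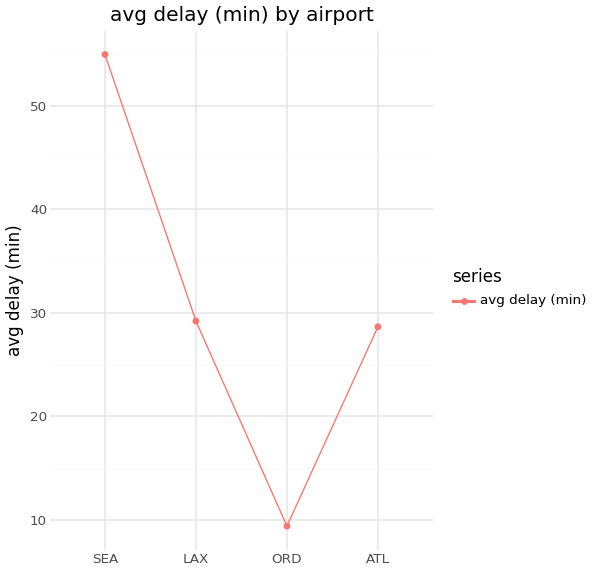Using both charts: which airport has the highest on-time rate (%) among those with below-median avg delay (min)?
ORD

Chart 2 median avg delay (min) ≈ 30; below-median airports: ORD, ATL. Among those, ORD has the highest on-time rate (%) (≈ 90).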